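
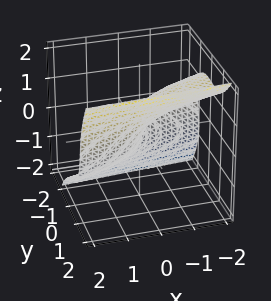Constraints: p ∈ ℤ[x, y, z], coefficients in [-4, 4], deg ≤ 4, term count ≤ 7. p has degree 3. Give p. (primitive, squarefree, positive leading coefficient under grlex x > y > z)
First, degree: a generic line meets the surface in up to 3 points, so deg p = 3.
Next, checking where it meets the axes: it meets the z-axis at z = 0 (among the integer gridlines); it crosses the x-axis at the gridline x = 0; it crosses the y-axis at the gridline y = 0.
Finally, assembling these constraints gives the stated polynomial.

3*y^3 + y*z^2 - 2*z^3 - 2*y*z - 2*x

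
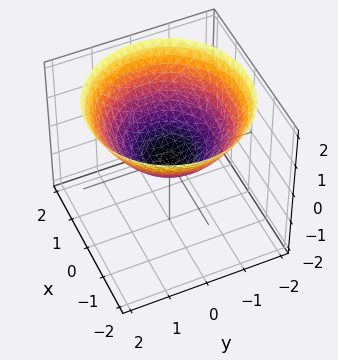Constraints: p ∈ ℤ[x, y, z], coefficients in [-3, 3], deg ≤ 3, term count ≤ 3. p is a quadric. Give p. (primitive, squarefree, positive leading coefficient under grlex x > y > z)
x^2 + y^2 - 2*z

(a) The degree is 2 — a single bowl opening along one axis; a quadric.
(b) Symmetries: the z-axis is an axis of rotation, so x and y enter only as x² + y².
(c) From the axis intercepts and sections: it crosses the z-axis at the gridline z = 0; a circular section at z = 1 has radius between 1 and 2; it crosses the y-axis at the gridline y = 0.
(d) Together with the visible shape, these determine p as stated.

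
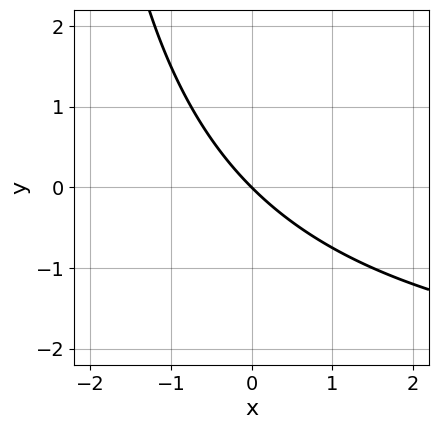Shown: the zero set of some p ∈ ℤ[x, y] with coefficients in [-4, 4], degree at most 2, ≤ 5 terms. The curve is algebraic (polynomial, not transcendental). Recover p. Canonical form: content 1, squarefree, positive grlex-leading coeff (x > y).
x*y + 3*x + 3*y

1. deg p = 2. The shape is more complex than any degree-1 curve.
2. Observable constraints: it crosses the y-axis at the gridline y = 0; it crosses the x-axis at the gridline x = 0.
3. Fitting integer coefficients to these (and the overall shape) gives p.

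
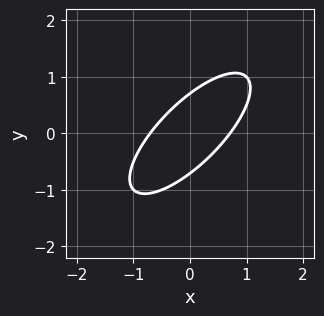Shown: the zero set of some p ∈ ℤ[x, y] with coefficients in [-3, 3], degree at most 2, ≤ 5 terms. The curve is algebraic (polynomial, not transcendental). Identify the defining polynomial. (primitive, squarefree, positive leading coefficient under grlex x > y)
2*x^2 - 3*x*y + 2*y^2 - 1

1. deg p = 2. No degree-1 curve has this shape.
2. The integer polynomial consistent with all of this is the stated p.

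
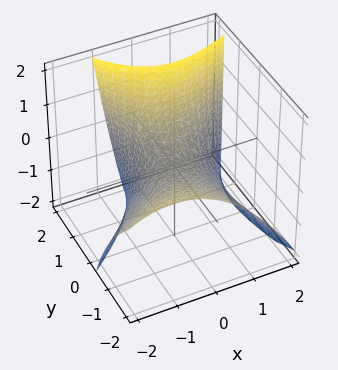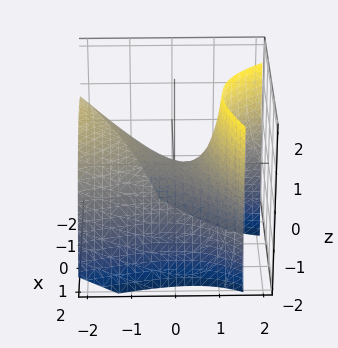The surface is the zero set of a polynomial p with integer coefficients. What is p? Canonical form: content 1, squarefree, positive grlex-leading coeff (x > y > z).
(a) Degree: no degree-1 surface has this shape, so deg p = 2.
(b) From the visible intercepts: one x-axis crossing is at x = 0; one y-axis crossing is at y = 0.
(c) Matching integer coefficients to the picture gives p.

2*x^2 - 2*x*y - y^2 - 2*y*z + 3*z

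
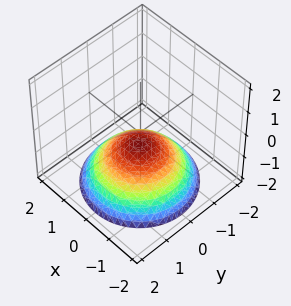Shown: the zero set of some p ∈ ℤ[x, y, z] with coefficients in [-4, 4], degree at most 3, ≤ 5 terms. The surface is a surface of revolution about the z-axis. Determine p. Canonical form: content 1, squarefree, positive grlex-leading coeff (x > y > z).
x^2 + y^2 + 2*z + 1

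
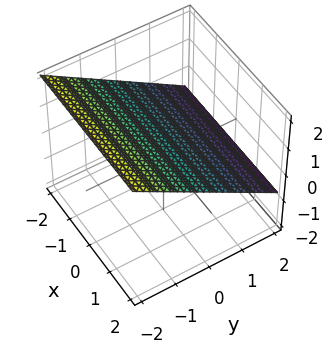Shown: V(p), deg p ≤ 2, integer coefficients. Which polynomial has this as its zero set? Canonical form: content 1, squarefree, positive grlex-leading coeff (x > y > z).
2*y + 3*z - 2

(a) The degree is 1 — the surface is flat (a plane).
(b) Observable constraints: it misses every integer gridline on the x-axis; it meets the y-axis at y = 1 (among the integer gridlines).
(c) Assembling these constraints gives the stated polynomial.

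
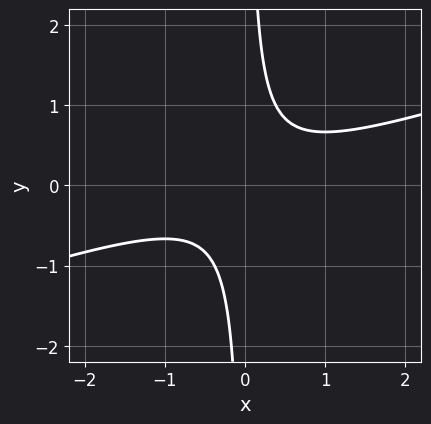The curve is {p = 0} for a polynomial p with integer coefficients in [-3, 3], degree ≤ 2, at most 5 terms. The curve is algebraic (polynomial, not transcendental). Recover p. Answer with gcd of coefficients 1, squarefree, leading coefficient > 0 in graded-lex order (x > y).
x^2 - 3*x*y + 1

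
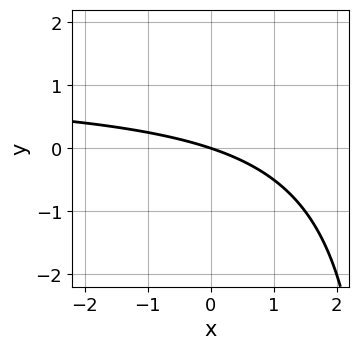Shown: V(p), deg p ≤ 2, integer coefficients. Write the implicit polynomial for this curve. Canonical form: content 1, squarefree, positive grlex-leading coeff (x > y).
x*y - x - 3*y

First, degree: a generic line meets the curve in up to 2 points, so deg p = 2.
Then, against the integer gridlines: it meets the y-axis at y = 0 (among the integer gridlines); it meets the x-axis at x = 0 (among the integer gridlines).
Finally, putting this together gives p.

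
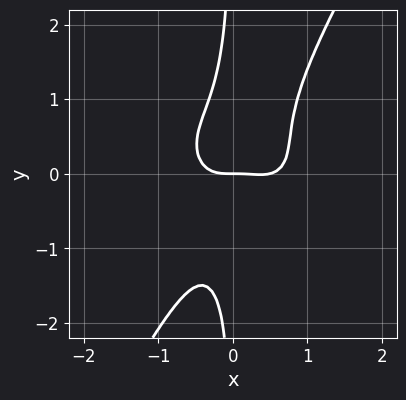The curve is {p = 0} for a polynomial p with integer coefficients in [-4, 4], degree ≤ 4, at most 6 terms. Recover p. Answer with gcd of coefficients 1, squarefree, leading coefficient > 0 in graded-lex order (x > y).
The degree is 4 — the shape is more complex than any degree-3 curve.
From the axis intercepts and sections: one x-axis crossing is at x = 0; one y-axis crossing is at y = 0.
Putting this together gives p.

2*x^4 + 3*x^2*y^2 - 2*x*y^3 - x^3 - y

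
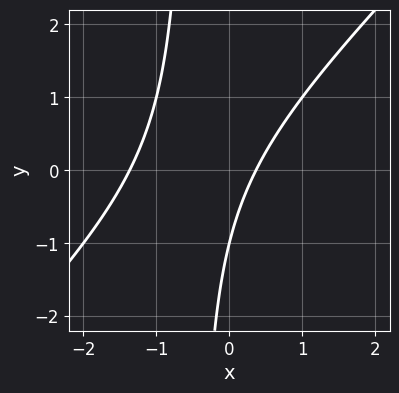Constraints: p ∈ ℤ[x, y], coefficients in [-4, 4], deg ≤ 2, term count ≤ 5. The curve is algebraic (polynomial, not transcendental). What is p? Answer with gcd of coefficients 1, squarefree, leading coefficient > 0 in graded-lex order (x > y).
2*x^2 - 2*x*y + 2*x - y - 1

(a) deg p = 2.
(b) From the visible intercepts: one y-axis crossing is at y = -1.
(c) Solving for integer coefficients yields p as stated.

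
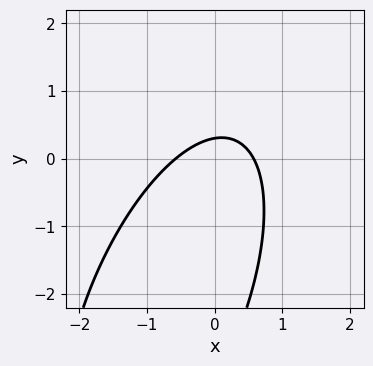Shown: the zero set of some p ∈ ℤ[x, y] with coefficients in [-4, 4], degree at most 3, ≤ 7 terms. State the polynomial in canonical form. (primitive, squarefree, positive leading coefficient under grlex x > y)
(a) The degree is 2 — a generic line meets the curve in up to 2 points.
(b) Matching integer coefficients to the picture gives p.

3*x^2 - 2*x*y + y^2 + 3*y - 1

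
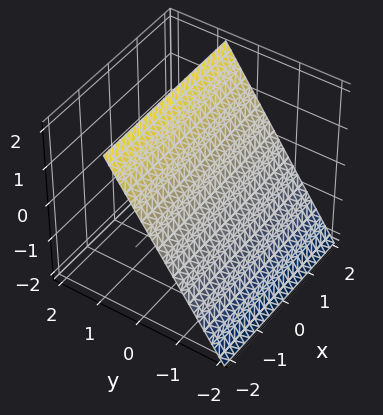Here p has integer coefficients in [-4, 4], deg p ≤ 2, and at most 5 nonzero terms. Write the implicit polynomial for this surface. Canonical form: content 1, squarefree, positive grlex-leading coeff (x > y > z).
3*y - 2*z + 2

1. The degree is 1 — every cross-section is a straight line — this is a plane.
2. Observable constraints: it misses every integer gridline on the x-axis; it crosses the z-axis at the gridline z = 1.
3. The integer polynomial consistent with all of this is the stated p.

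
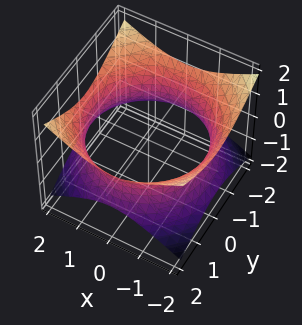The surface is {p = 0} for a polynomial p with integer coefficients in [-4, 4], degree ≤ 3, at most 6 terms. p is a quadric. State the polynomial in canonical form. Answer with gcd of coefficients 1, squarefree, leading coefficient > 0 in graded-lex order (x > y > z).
The degree is 2 — one connected sheet with a waist; a quadric.
Symmetries: it's symmetric under z → −z, forcing even powers of z; rotational symmetry about the z-axis ⇒ p depends on x, y only through x² + y².
Observable constraints: a circular section at z = 0 has radius between 1 and 2; it misses every integer gridline on the z-axis.
The integer polynomial consistent with all of this is the stated p.

x^2 + y^2 - 2*z^2 - 3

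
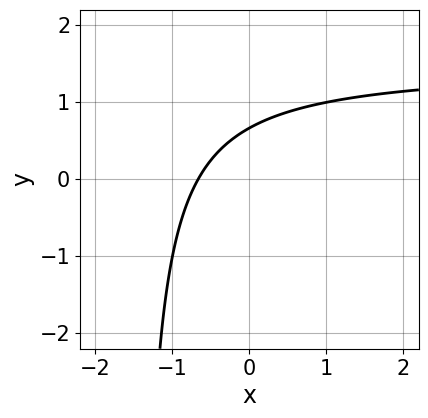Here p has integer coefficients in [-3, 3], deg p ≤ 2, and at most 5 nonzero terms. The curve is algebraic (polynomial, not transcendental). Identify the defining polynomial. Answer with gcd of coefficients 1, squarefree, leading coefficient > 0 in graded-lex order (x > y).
First, degree: the shape is more complex than any degree-1 curve, so deg p = 2.
Finally, putting this together gives p.

2*x*y - 3*x + 3*y - 2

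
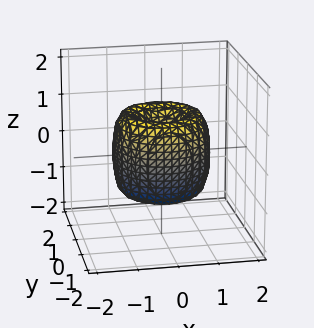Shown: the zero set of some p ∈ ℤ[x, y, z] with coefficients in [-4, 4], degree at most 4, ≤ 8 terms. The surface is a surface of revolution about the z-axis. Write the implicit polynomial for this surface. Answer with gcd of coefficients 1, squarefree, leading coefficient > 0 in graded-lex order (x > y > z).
1. The degree is 4 — a generic line meets the surface in up to 4 points.
2. Symmetries: rotational symmetry about the z-axis ⇒ p depends on x, y only through x² + y².
3. Checking where it meets the axes: it meets the y-axis at y = 0 (among the integer gridlines); a circular section at z = 1 has radius between 0 and 1; it crosses the x-axis at the gridline x = 0.
4. The integer polynomial consistent with all of this is the stated p.

2*x^4 + 4*x^2*y^2 + 2*y^4 - 3*x^2 - 3*y^2 + z^2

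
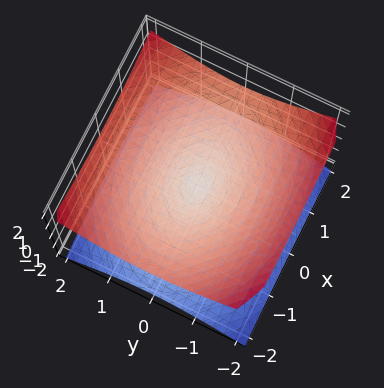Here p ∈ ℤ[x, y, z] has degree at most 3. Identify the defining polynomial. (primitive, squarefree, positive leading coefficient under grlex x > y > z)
x^2 + 2*y^2 - 3*z^2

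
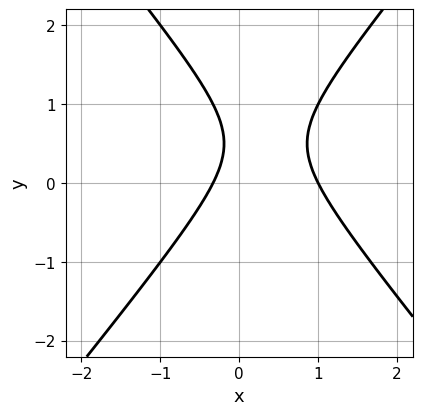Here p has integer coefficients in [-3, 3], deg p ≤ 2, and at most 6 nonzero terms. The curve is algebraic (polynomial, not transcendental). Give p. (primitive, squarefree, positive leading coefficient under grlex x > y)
3*x^2 - 2*y^2 - 2*x + 2*y - 1

(a) Degree: the shape is more complex than any degree-1 curve, so deg p = 2.
(b) From the axis intercepts and sections: it crosses the x-axis at the gridline x = 1; the curve avoids every integer y-axis point in the box.
(c) Solving for integer coefficients yields p as stated.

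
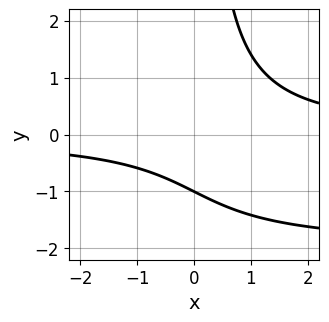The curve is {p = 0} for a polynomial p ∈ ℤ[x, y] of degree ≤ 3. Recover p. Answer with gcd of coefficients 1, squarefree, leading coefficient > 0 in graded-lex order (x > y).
First, the degree is 3 — a generic line meets the curve in up to 3 points.
Then, from the axis intercepts and sections: one y-axis crossing is at y = -1; the curve avoids every integer x-axis point in the box.
Finally, assembling these constraints gives the stated polynomial.

x*y^2 + 2*x*y - 2*y - 2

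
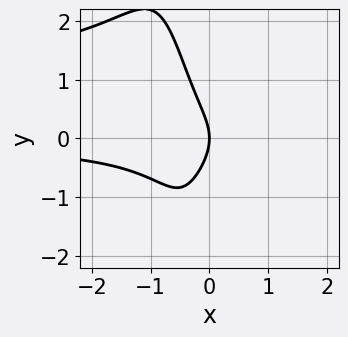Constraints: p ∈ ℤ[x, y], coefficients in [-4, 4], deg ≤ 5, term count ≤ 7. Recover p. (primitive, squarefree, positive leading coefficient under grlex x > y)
Degree: no degree-3 curve has this shape, so deg p = 4.
From the axis intercepts and sections: it meets the y-axis at y = 0 (among the integer gridlines); one x-axis crossing is at x = 0.
The integer polynomial consistent with all of this is the stated p.

3*x^2*y^2 - 3*x^2*y + 3*x*y^2 + 2*y^2 + 3*x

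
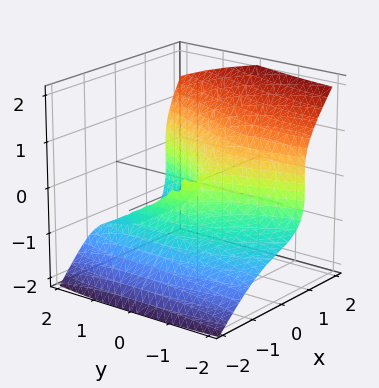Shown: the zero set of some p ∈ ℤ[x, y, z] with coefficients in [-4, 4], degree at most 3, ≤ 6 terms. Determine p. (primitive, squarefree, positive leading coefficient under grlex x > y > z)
First, degree: the shape is more complex than any degree-2 surface, so deg p = 3.
Next, checking where it meets the axes: it crosses the z-axis at the gridline z = 0; it crosses the x-axis at the gridline x = 0; it meets the y-axis at y = 0 (among the integer gridlines).
Finally, together with the visible shape, these determine p as stated.

3*x^3 - y*z^2 - 3*z^3 - 2*x*y - y^2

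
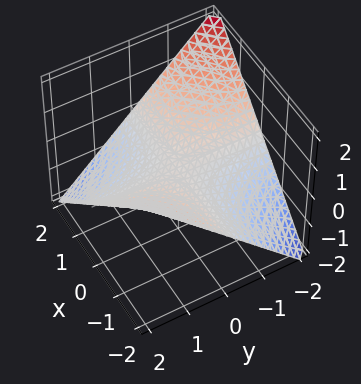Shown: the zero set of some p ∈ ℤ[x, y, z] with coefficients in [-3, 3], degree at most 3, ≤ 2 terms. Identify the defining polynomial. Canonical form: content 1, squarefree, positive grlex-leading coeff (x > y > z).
First, deg p = 2.
Then, from the axis intercepts and sections: it crosses the z-axis at the gridline z = 0; every point of the x-axis in the box is on the surface; the visible y-axis segment lies entirely on the surface.
Finally, fitting integer coefficients to these (and the overall shape) gives p.

x*y + 2*z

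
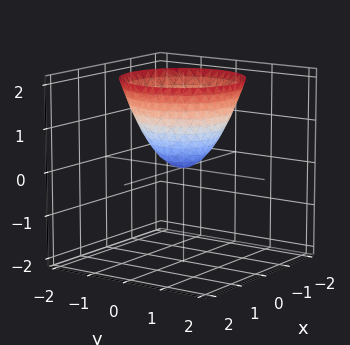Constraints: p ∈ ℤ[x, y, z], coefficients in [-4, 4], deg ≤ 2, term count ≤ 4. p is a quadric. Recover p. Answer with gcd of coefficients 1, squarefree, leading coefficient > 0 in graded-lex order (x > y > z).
Degree: a paraboloid; a quadric, so deg p = 2.
Symmetries: rotational symmetry about the z-axis ⇒ p depends on x, y only through x² + y².
Against the integer gridlines: it crosses the y-axis at the gridline y = 0; one x-axis crossing is at x = 0; it meets the z-axis at z = 0 (among the integer gridlines).
Assembling these constraints gives the stated polynomial.

x^2 + y^2 - z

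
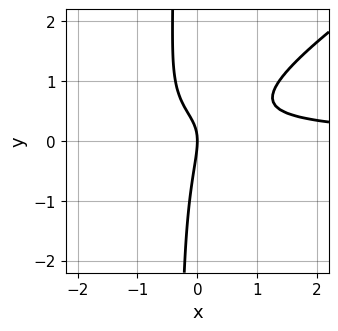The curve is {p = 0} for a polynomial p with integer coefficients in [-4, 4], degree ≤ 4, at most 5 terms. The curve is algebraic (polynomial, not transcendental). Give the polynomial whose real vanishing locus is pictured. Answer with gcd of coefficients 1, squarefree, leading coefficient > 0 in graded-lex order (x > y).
First, deg p = 3.
Then, observable constraints: one y-axis crossing is at y = 0; it crosses the x-axis at the gridline x = 0.
Finally, matching integer coefficients to the picture gives p.

2*x^2*y - 3*x*y^2 + 3*x*y - y^2 - 2*x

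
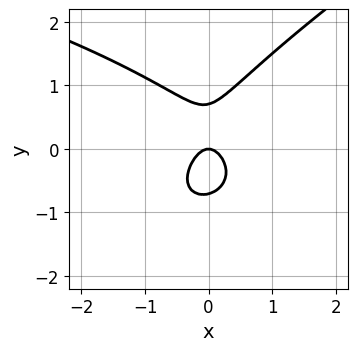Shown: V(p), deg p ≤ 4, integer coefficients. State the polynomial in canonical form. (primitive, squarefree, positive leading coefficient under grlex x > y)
x*y^2 - 2*y^3 + 3*x^2 + y

(a) The degree is 3 — a generic line meets the curve in up to 3 points.
(b) From the axis intercepts and sections: it crosses the y-axis at the gridline y = 0; it meets the x-axis at x = 0 (among the integer gridlines).
(c) Solving for integer coefficients yields p as stated.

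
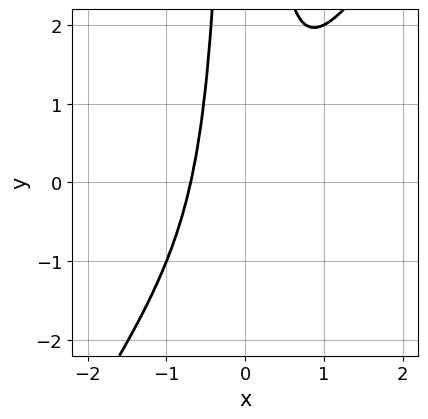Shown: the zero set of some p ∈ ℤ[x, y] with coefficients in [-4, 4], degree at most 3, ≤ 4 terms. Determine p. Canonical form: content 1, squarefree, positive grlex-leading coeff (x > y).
First, deg p = 3. The shape is more complex than any degree-2 curve.
Then, checking where it meets the axes: it misses every integer gridline on the y-axis.
Finally, assembling these constraints gives the stated polynomial.

3*x^3 - 2*x^2*y + 1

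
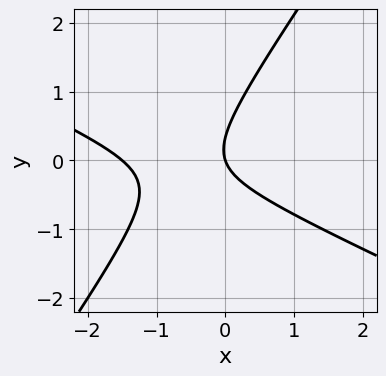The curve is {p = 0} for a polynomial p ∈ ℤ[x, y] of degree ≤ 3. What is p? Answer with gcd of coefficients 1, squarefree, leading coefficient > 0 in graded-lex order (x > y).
First, degree: a generic line meets the curve in up to 2 points, so deg p = 2.
Next, reading off the gridlines: it meets the y-axis at y = 0 (among the integer gridlines); one x-axis crossing is at x = 0.
Finally, together with the visible shape, these determine p as stated.

2*x^2 + 3*x*y - 3*y^2 + 3*x + y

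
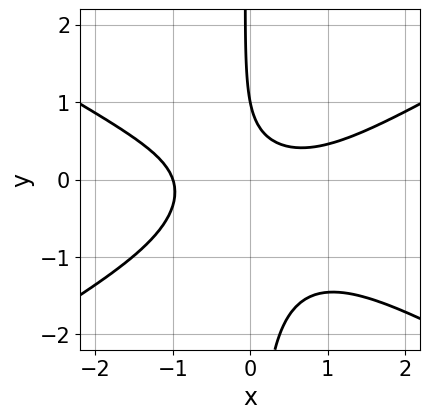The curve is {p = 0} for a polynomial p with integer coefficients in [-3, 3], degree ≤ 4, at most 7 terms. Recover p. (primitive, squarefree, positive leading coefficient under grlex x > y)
x^3 - 3*x*y^2 - 2*x*y - y + 1

First, the degree is 3 — no degree-2 curve has this shape.
Next, reading off the gridlines: one x-axis crossing is at x = -1; it crosses the y-axis at the gridline y = 1.
Finally, solving for integer coefficients yields p as stated.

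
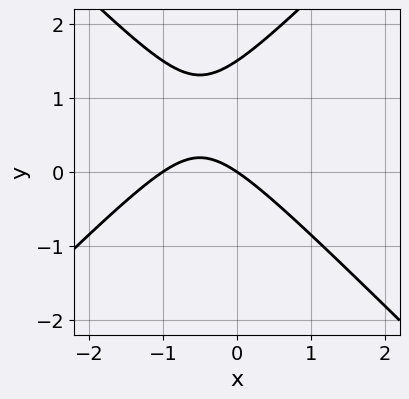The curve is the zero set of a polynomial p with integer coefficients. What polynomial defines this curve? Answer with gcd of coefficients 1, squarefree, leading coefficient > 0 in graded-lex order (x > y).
First, degree: no degree-1 curve has this shape, so deg p = 2.
Next, reading off the gridlines: the x-axis gridline crossings are at x ∈ {-1, 0}; it meets the y-axis at y = 0 (among the integer gridlines).
Finally, matching integer coefficients to the picture gives p.

2*x^2 - 2*y^2 + 2*x + 3*y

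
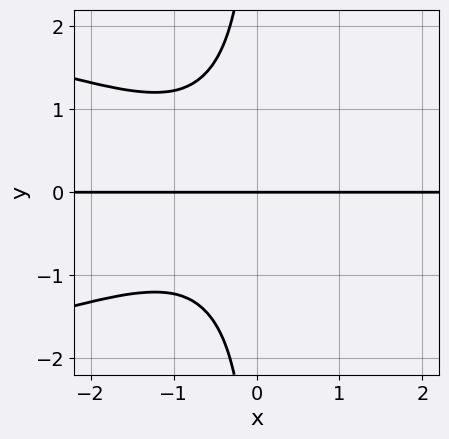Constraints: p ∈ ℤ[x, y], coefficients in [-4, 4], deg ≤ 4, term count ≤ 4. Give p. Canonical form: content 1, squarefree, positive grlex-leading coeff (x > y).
2*x*y^3 + 2*x^2*y + 2*x*y + 3*y

(a) Degree: the shape is more complex than any degree-3 curve, so deg p = 4.
(b) Observable constraints: one y-axis crossing is at y = 0; every point of the x-axis in the box is on the curve.
(c) The integer polynomial consistent with all of this is the stated p.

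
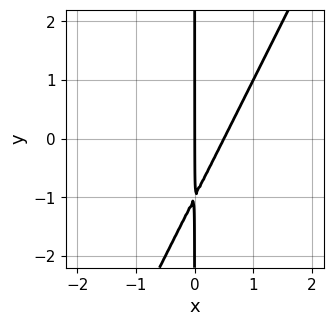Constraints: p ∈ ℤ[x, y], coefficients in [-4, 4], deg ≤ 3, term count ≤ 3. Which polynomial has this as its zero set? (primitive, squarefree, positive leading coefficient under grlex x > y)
First, deg p = 2. No degree-1 curve has this shape.
Then, from the axis intercepts and sections: one x-axis crossing is at x = 0; every point of the y-axis in the box is on the curve.
Finally, the integer polynomial consistent with all of this is the stated p.

2*x^2 - x*y - x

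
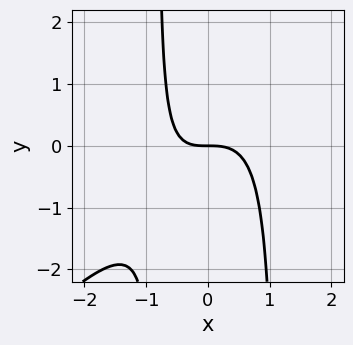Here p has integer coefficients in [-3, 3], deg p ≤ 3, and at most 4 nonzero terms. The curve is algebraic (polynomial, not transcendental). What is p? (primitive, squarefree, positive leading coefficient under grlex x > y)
(a) The degree is 3 — no degree-2 curve has this shape.
(b) Against the integer gridlines: one y-axis crossing is at y = 0; it meets the x-axis at x = 0 (among the integer gridlines).
(c) Assembling these constraints gives the stated polynomial.

3*x^3 - 3*x^2*y + x*y + 3*y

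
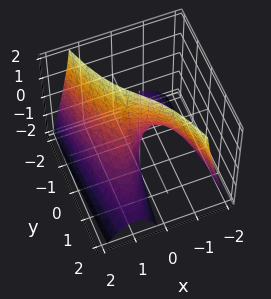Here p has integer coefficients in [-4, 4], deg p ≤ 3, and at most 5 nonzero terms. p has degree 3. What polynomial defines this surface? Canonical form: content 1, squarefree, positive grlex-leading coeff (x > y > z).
2*x^3 + 3*x*z + y*z - x + 3*y

(a) deg p = 3. No degree-2 surface has this shape.
(b) From the visible intercepts: one x-axis crossing is at x = 0; it meets the y-axis at y = 0 (among the integer gridlines).
(c) The integer polynomial consistent with all of this is the stated p. Check: (0, 0, -1) on the z-axis lies on the surface, and p(0, 0, -1) = 0. ✓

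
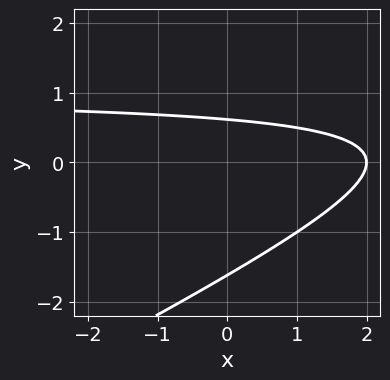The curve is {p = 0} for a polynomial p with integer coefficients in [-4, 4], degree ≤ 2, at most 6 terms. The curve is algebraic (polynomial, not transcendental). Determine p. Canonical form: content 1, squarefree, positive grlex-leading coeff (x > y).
x*y - 2*y^2 - x - 2*y + 2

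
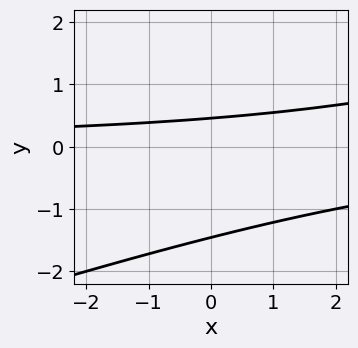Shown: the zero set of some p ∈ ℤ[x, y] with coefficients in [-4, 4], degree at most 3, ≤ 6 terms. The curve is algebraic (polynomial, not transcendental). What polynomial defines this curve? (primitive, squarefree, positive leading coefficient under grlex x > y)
(a) The degree is 2 — no degree-1 curve has this shape.
(b) From the visible intercepts: the curve avoids every integer x-axis point in the box.
(c) Solving for integer coefficients yields p as stated.

x*y - 3*y^2 - 3*y + 2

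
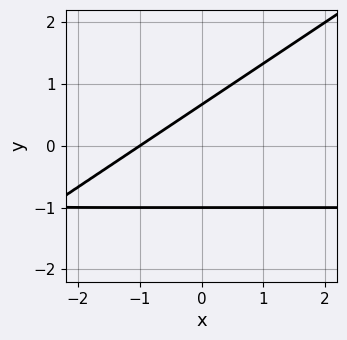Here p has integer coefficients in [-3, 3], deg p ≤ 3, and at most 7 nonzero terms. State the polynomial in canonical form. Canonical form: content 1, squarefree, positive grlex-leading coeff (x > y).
(a) The degree is 2 — the shape is more complex than any degree-1 curve.
(b) Reading off the gridlines: it crosses the y-axis at the gridline y = -1; it crosses the x-axis at the gridline x = -1.
(c) Fitting integer coefficients to these (and the overall shape) gives p.

2*x*y - 3*y^2 + 2*x - y + 2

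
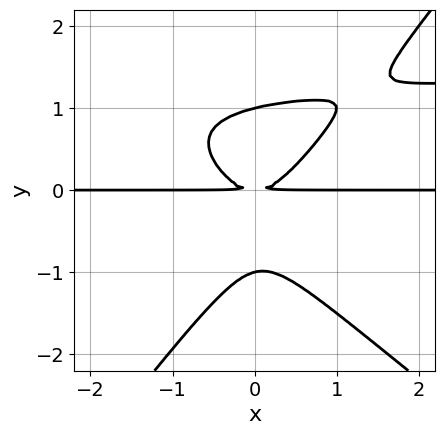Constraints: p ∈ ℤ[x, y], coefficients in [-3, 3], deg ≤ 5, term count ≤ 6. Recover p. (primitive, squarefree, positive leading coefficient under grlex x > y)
2*x^2*y^2 + x*y^3 - 2*y^4 - 3*x^2*y + 2*y^2

1. deg p = 4.
2. Against the integer gridlines: the visible x-axis segment lies entirely on the curve; the y-axis gridline crossings are at y ∈ {-1, 1}.
3. Putting this together gives p.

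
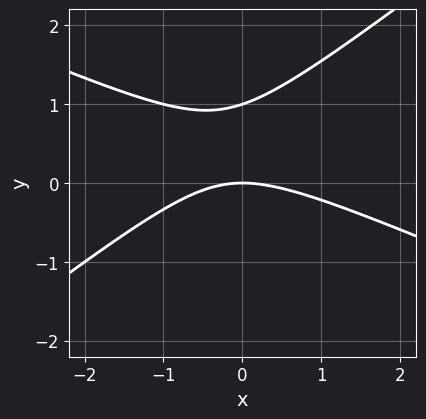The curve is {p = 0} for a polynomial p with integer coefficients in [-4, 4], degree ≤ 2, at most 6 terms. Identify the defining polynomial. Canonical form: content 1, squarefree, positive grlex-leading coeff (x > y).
x^2 + x*y - 3*y^2 + 3*y

1. Degree: the shape is more complex than any degree-1 curve, so deg p = 2.
2. Observable constraints: the y-axis gridline crossings are at y ∈ {0, 1}; one x-axis crossing is at x = 0.
3. The integer polynomial consistent with all of this is the stated p.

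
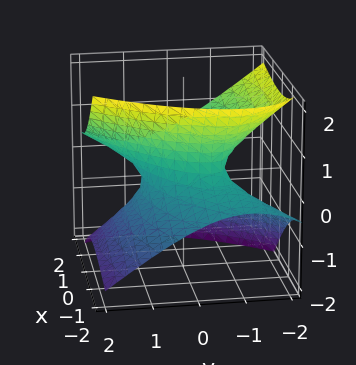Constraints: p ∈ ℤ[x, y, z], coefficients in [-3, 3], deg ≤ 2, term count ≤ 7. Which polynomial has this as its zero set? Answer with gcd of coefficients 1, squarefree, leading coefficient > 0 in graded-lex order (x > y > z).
x^2 - 2*x*y - 3*x*z + 2*y^2 - 3*z^2 - 1

1. Degree: a generic line meets the surface in up to 2 points, so deg p = 2.
2. Reading off the gridlines: among the integer gridlines, it crosses the x-axis at x ∈ {-1, 1}; the surface avoids every integer z-axis point in the box.
3. Assembling these constraints gives the stated polynomial.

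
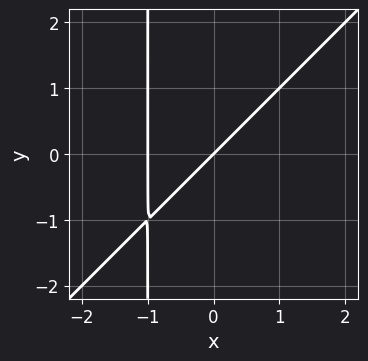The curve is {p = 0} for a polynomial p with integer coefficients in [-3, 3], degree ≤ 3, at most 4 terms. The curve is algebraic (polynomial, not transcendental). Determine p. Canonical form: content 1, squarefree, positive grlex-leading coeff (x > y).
x^2 - x*y + x - y

Degree: no degree-1 curve has this shape, so deg p = 2.
From the visible intercepts: it crosses the y-axis at the gridline y = 0; the x-axis gridline crossings are at x ∈ {-1, 0}.
These observations pin down the coefficients.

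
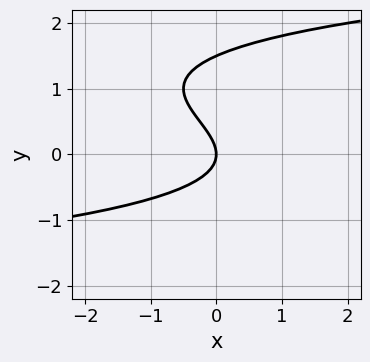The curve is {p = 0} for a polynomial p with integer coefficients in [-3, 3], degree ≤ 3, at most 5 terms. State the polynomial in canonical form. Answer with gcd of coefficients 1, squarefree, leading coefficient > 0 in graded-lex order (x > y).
1. deg p = 3. The shape is more complex than any degree-2 curve.
2. From the visible intercepts: it crosses the y-axis at the gridline y = 0; it crosses the x-axis at the gridline x = 0.
3. Putting this together gives p.

2*y^3 - 3*y^2 - 2*x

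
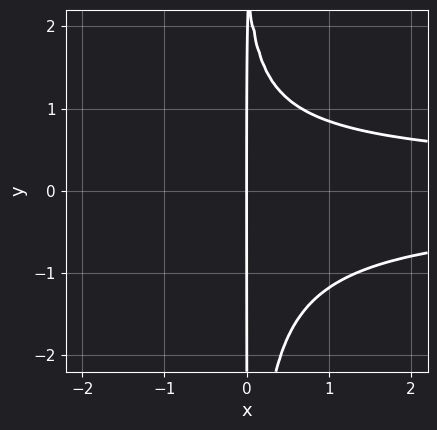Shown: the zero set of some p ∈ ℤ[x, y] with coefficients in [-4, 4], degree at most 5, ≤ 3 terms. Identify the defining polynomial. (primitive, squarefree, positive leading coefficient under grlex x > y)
3*x^2*y^2 + x*y - 3*x

deg p = 4. A generic line meets the curve in up to 4 points.
Reading off the gridlines: it crosses the x-axis at the gridline x = 0; the visible y-axis segment lies entirely on the curve.
Solving for integer coefficients yields p as stated.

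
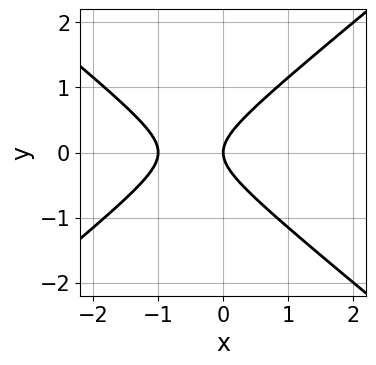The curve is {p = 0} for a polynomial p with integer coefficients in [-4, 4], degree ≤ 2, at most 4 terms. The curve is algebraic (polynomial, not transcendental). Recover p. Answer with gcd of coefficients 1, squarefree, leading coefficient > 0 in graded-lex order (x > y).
2*x^2 - 3*y^2 + 2*x

First, the degree is 2 — the shape is more complex than any degree-1 curve.
Next, symmetries: it's symmetric under y → −y, forcing even powers of y.
Next, observable constraints: among the integer gridlines, it crosses the x-axis at x ∈ {-1, 0}; it crosses the y-axis at the gridline y = 0.
Finally, these observations pin down the coefficients.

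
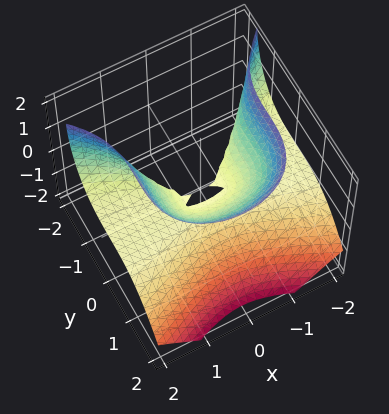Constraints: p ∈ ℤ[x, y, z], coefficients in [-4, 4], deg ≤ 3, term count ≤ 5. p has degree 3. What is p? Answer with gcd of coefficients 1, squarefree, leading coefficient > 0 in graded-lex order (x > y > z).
First, deg p = 3. No degree-2 surface has this shape.
Next, from the axis intercepts and sections: every point of the x-axis in the box is on the surface.
Finally, putting this together gives p.

3*x^2*z + 3*y^3 - y^2 - 3*z^2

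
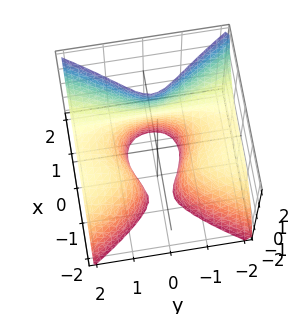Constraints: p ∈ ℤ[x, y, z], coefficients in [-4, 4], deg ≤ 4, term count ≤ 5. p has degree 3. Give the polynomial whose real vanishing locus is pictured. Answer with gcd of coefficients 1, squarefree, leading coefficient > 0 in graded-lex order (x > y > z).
3*x^3 - 3*y^2*z + x*z - x - 2

Degree: a generic line meets the surface in up to 3 points, so deg p = 3.
Against the integer gridlines: it meets the x-axis at x = 1 (among the integer gridlines); the surface avoids every integer z-axis point in the box; the surface avoids every integer y-axis point in the box.
These observations pin down the coefficients.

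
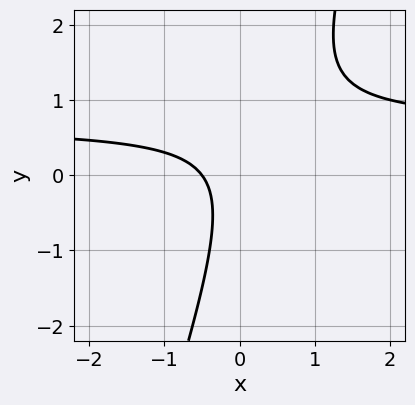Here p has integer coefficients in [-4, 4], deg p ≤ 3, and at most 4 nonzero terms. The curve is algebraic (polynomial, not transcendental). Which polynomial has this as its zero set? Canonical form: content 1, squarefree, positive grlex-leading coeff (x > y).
3*x*y - y^2 - 2*x - 1

1. deg p = 2.
2. Observable constraints: it misses every integer gridline on the y-axis.
3. Matching integer coefficients to the picture gives p.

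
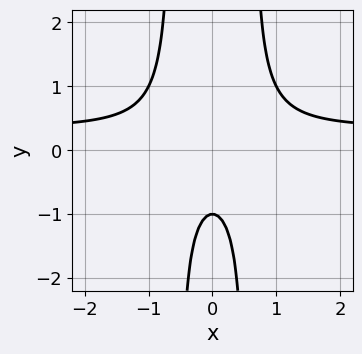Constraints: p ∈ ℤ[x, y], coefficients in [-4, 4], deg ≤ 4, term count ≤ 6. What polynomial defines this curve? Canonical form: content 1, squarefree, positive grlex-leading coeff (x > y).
3*x^2*y - x^2 - y - 1

First, the degree is 3 — the shape is more complex than any degree-2 curve.
Then, symmetries: the x ↦ −x reflection is a symmetry, so x appears only in even powers.
Next, checking where it meets the axes: it meets the y-axis at y = -1 (among the integer gridlines); no x-intercept at any integer in the box.
Finally, assembling these constraints gives the stated polynomial.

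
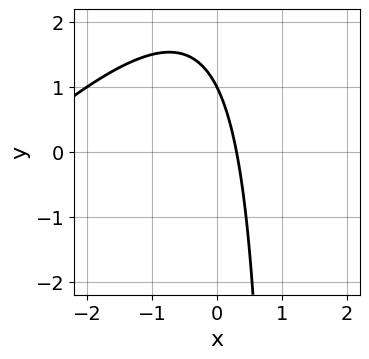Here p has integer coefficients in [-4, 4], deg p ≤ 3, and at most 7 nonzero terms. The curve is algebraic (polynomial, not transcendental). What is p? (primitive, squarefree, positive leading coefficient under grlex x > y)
1. The degree is 2 — a generic line meets the curve in up to 2 points.
2. Observable constraints: it meets the y-axis at y = 1 (among the integer gridlines).
3. Assembling these constraints gives the stated polynomial.

x^2 - x*y + 3*x + y - 1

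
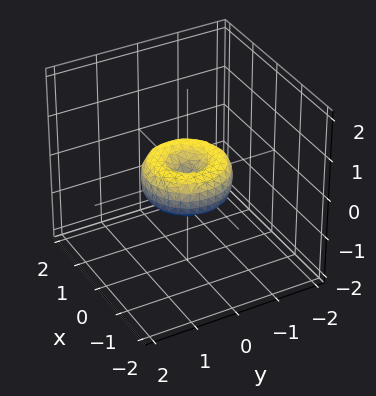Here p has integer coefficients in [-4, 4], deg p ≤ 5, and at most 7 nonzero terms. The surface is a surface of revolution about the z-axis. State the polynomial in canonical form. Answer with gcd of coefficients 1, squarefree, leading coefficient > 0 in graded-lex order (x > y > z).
The degree is 4 — a generic line meets the surface in up to 4 points.
Symmetry: every cross-section ⟂ z is a circle, so x, y appear only via x² + y².
Observable constraints: a circular section at z = 0 has radius exactly 1; the x-axis gridline crossings are at x ∈ {-1, 0, 1}; among the integer gridlines, it crosses the y-axis at y ∈ {-1, 0, 1}; it meets the z-axis at z = 0 (among the integer gridlines).
Matching integer coefficients to the picture gives p.

x^4 + 2*x^2*y^2 + y^4 - x^2 - y^2 + z^2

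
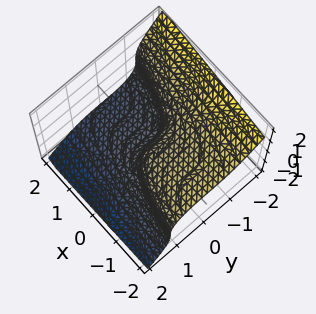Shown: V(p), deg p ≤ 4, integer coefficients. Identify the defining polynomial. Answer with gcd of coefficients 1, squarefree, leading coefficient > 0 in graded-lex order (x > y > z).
1. Degree: a generic line meets the surface in up to 3 points, so deg p = 3.
2. From the axis intercepts and sections: one y-axis crossing is at y = 0; it meets the z-axis at z = 0 (among the integer gridlines).
3. Solving for integer coefficients yields p as stated.

y^3 + z^3 + x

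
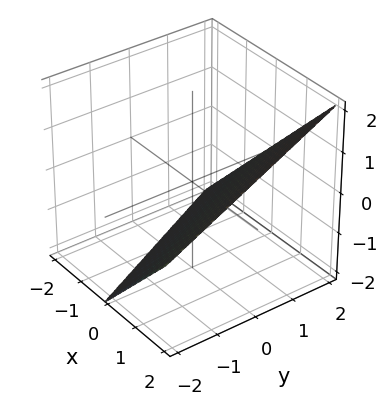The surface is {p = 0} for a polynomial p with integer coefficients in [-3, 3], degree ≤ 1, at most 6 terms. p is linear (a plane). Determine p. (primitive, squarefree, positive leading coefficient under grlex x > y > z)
(a) The degree is 1 — every cross-section is a straight line — this is a plane.
(b) From the axis intercepts and sections: it meets the x-axis at x = 1 (among the integer gridlines); it meets the z-axis at z = -1 (among the integer gridlines).
(c) The integer polynomial consistent with all of this is the stated p.

2*x + y - 2*z - 2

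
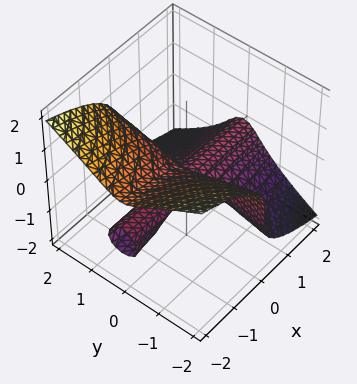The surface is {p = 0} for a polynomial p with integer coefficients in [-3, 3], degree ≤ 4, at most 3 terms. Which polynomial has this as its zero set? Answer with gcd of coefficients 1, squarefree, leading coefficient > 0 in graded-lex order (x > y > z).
2*x*y^2 + 3*z^3 + x*z

First, there are 2 components.
Next, deg p = 3.
Next, checking where it meets the axes: one z-axis crossing is at z = 0; every point of the x-axis in the box is on the surface.
Finally, putting this together gives p.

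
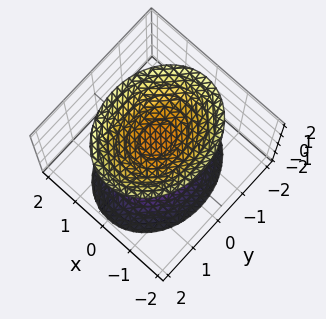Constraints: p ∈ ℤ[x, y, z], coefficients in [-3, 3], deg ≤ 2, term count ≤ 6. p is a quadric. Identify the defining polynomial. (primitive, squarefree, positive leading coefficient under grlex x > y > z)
3*x^2 + 2*y^2 - 2*z^2 + 2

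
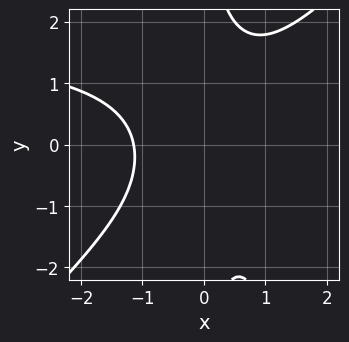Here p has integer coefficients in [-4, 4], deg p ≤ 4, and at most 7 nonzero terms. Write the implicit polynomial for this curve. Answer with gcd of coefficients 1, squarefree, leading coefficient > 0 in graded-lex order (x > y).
x^3*y - x^2*y^2 - 2*x^3 + 2*x*y^2 - 3

1. The degree is 4 — the shape is more complex than any degree-3 curve.
2. Observable constraints: it misses every integer gridline on the y-axis.
3. Putting this together gives p.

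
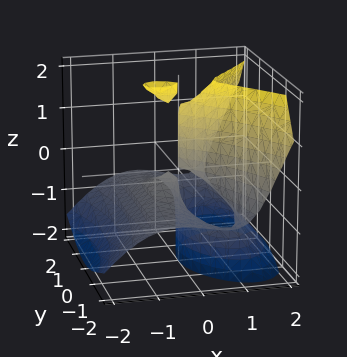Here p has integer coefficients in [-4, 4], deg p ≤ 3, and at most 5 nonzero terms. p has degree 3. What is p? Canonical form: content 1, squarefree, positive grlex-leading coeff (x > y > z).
3*x^3 - 2*x*z^2 - 3*y^2*z + 3*x*z - 2*y^2

First, the picture has 2 separate pieces.
Then, degree: the shape is more complex than any degree-2 surface, so deg p = 3.
Next, from the visible intercepts: every point of the z-axis in the box is on the surface; it meets the y-axis at y = 0 (among the integer gridlines).
Finally, matching integer coefficients to the picture gives p.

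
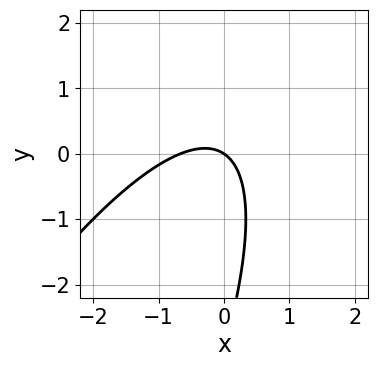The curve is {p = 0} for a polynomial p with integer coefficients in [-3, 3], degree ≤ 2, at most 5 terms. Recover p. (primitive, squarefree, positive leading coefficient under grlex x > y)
First, the degree is 2 — a generic line meets the curve in up to 2 points.
Next, observable constraints: one x-axis crossing is at x = 0; it crosses the y-axis at the gridline y = 0.
Finally, putting this together gives p.

3*x^2 - 3*x*y + y^2 + 2*x + 3*y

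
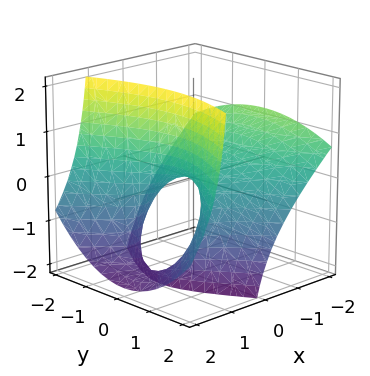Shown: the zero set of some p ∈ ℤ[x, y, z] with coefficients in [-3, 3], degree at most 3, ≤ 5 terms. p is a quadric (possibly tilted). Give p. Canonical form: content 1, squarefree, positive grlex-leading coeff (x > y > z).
The degree is 2 — a generic line meets the surface in up to 2 points.
Against the integer gridlines: it meets the z-axis at z = 0 (among the integer gridlines); it crosses the y-axis at the gridline y = 0; it crosses the x-axis at the gridline x = 0.
The integer polynomial consistent with all of this is the stated p.

2*x^2 + 3*x*z - y^2 - 2*z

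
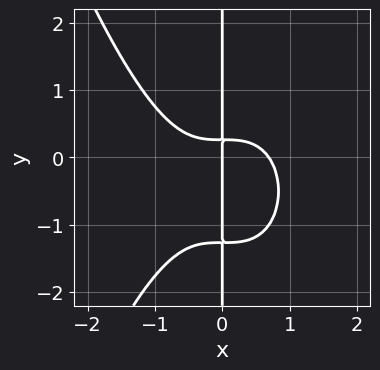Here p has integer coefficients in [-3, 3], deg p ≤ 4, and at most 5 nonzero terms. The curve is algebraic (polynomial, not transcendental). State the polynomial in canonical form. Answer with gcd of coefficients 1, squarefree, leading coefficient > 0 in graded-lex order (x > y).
First, degree: no degree-3 curve has this shape, so deg p = 4.
Next, from the visible intercepts: every point of the y-axis in the box is on the curve; it meets the x-axis at x = 0 (among the integer gridlines).
Finally, together with the visible shape, these determine p as stated.

3*x^4 + 3*x*y^2 + 3*x*y - x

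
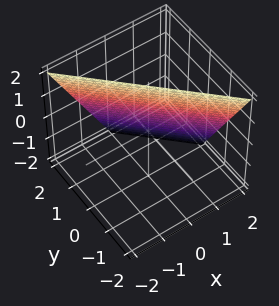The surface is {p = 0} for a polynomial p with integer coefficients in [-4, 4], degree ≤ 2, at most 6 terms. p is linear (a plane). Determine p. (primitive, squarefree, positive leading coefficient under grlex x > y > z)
2*x + 2*y + z - 2

(a) deg p = 1. The surface is flat (a plane).
(b) From the visible intercepts: one y-axis crossing is at y = 1; it crosses the x-axis at the gridline x = 1; one z-axis crossing is at z = 2.
(c) Matching integer coefficients to the picture gives p.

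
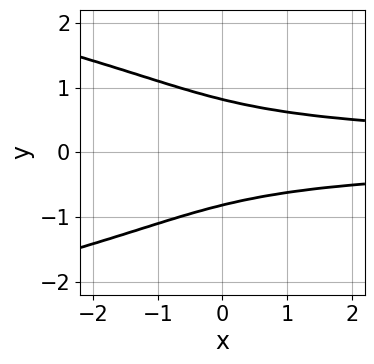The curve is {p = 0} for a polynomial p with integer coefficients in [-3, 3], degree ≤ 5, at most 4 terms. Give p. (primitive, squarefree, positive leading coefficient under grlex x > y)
First, degree: the shape is more complex than any degree-3 curve, so deg p = 4.
Next, symmetries: mirror symmetry y ↦ −y ⇒ only even powers of y.
Then, from the axis intercepts and sections: it misses every integer gridline on the x-axis.
Finally, matching integer coefficients to the picture gives p.

3*y^4 + 3*x*y^2 + y^2 - 2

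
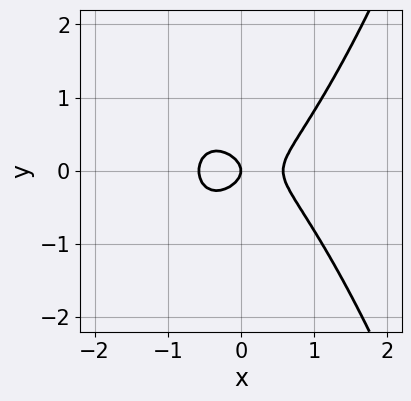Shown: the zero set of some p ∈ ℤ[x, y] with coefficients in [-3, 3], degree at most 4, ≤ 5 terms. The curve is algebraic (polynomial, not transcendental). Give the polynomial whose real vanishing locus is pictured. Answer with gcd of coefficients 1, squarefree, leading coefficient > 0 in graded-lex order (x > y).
(a) deg p = 3. The shape is more complex than any degree-2 curve.
(b) Symmetries: it's symmetric under y → −y, forcing even powers of y.
(c) Reading off the gridlines: one x-axis crossing is at x = 0; it meets the y-axis at y = 0 (among the integer gridlines).
(d) Fitting integer coefficients to these (and the overall shape) gives p.

3*x^3 - 3*y^2 - x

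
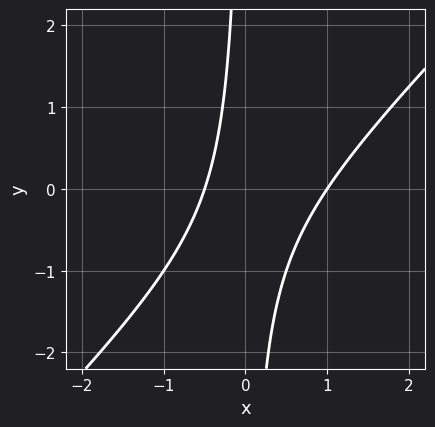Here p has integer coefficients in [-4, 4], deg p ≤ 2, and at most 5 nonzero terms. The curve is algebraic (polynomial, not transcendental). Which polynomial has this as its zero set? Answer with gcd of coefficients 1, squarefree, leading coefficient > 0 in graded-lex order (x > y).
(a) Degree: no degree-1 curve has this shape, so deg p = 2.
(b) From the visible intercepts: it misses every integer gridline on the y-axis; it meets the x-axis at x = 1 (among the integer gridlines).
(c) Fitting integer coefficients to these (and the overall shape) gives p.

2*x^2 - 2*x*y - x - 1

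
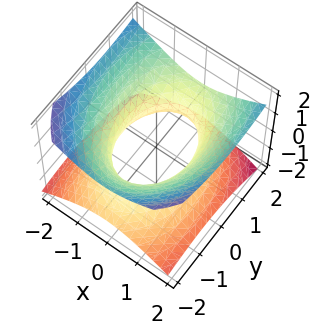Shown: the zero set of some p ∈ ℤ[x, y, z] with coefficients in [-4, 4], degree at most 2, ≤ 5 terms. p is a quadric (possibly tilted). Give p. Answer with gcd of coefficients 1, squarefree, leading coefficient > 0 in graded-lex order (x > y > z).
2*x^2 + y^2 - y*z - 3*z^2 - 2

(a) Degree: a generic line meets the surface in up to 2 points, so deg p = 2.
(b) Reading off the gridlines: the surface avoids every integer z-axis point in the box; among the integer gridlines, it crosses the x-axis at x ∈ {-1, 1}.
(c) These observations pin down the coefficients.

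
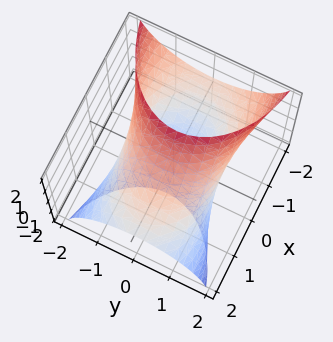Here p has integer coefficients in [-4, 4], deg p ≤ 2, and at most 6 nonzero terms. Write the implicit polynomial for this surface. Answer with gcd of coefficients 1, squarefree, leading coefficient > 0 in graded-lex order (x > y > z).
x^2 + 3*x*z + 2*y^2 + z^2 - 3

(a) The degree is 2 — a generic line meets the surface in up to 2 points.
(b) The integer polynomial consistent with all of this is the stated p.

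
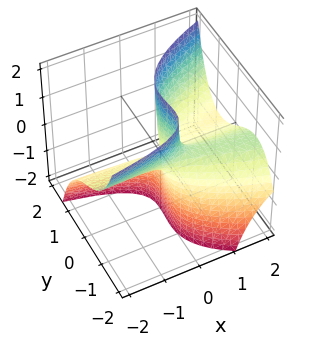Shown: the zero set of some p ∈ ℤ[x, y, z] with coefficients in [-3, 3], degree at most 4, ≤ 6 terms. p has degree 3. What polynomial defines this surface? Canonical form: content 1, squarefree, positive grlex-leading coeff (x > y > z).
(a) Degree: no degree-2 surface has this shape, so deg p = 3.
(b) Observable constraints: it crosses the y-axis at the gridline y = -1; every point of the x-axis in the box is on the surface.
(c) Fitting integer coefficients to these (and the overall shape) gives p.

2*y^3 - 2*x*y - 3*x*z + 2*y^2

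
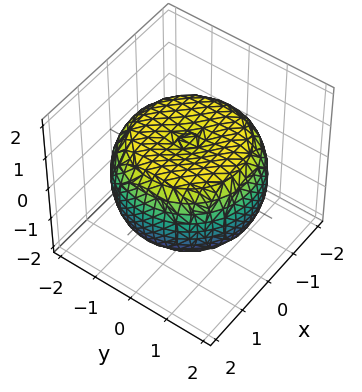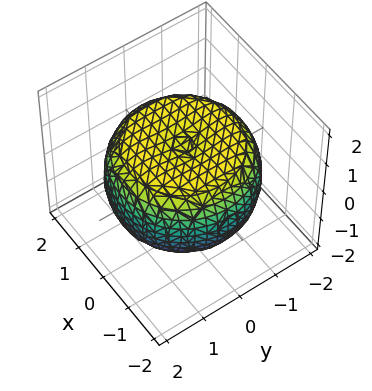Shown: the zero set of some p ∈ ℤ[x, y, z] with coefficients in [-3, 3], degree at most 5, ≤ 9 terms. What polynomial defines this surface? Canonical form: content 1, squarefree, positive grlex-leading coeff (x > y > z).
The degree is 4 — no degree-3 surface has this shape.
Symmetry: the z-axis is an axis of rotation, so x and y enter only as x² + y².
Against the integer gridlines: a circular section at z = 0 has radius between 1 and 2; among the integer gridlines, it crosses the z-axis at z ∈ {-1, 1}.
Matching integer coefficients to the picture gives p.

x^4 + 2*x^2*y^2 + y^4 - 2*x^2 - 2*y^2 + 3*z^2 - 3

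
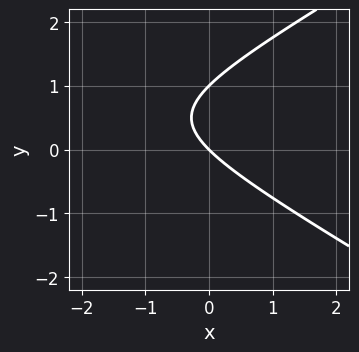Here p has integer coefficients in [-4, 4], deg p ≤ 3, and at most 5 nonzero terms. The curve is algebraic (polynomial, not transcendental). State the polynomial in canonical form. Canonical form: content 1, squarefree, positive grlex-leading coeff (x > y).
x^2 - 3*y^2 + 3*x + 3*y

(a) deg p = 2. The shape is more complex than any degree-1 curve.
(b) Against the integer gridlines: it meets the x-axis at x = 0 (among the integer gridlines); among the integer gridlines, it crosses the y-axis at y ∈ {0, 1}.
(c) These observations pin down the coefficients.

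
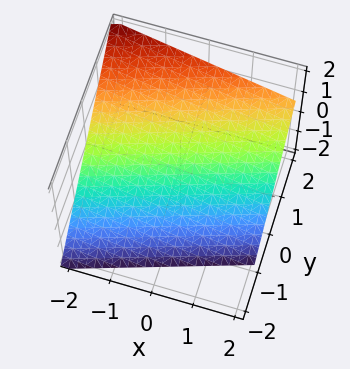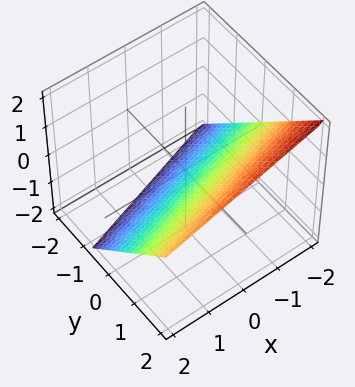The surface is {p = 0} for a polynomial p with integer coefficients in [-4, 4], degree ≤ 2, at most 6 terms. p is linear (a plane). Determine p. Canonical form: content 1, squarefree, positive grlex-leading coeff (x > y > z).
x - 3*y + 3*z + 2

1. deg p = 1. Every cross-section is a straight line — this is a plane.
2. Against the integer gridlines: one x-axis crossing is at x = -2.
3. The integer polynomial consistent with all of this is the stated p.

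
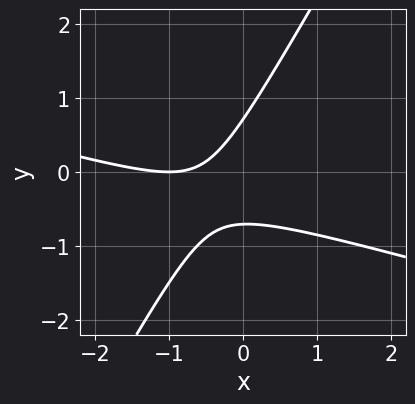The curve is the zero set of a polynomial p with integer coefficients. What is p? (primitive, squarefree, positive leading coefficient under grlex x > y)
1. Degree: the shape is more complex than any degree-1 curve, so deg p = 2.
2. From the visible intercepts: it crosses the x-axis at the gridline x = -1.
3. Assembling these constraints gives the stated polynomial.

x^2 + 3*x*y - 2*y^2 + 2*x + 1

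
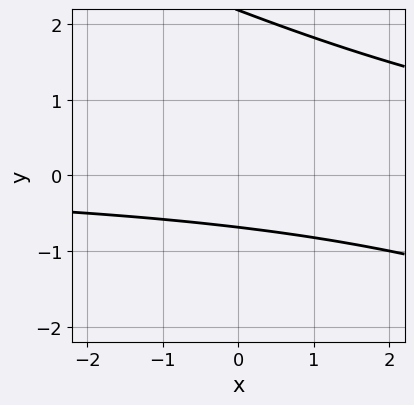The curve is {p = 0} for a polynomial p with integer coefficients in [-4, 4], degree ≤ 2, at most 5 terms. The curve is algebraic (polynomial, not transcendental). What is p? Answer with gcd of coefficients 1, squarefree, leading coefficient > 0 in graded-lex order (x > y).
x*y + 2*y^2 - 3*y - 3

1. The degree is 2 — the shape is more complex than any degree-1 curve.
2. Observable constraints: it misses every integer gridline on the x-axis.
3. Together with the visible shape, these determine p as stated.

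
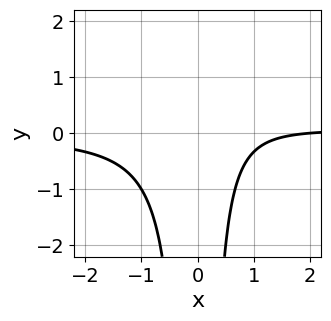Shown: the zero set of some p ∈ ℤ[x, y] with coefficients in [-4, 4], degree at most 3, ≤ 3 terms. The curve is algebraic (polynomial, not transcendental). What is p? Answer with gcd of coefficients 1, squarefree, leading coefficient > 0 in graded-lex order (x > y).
The degree is 3 — the shape is more complex than any degree-2 curve.
Observable constraints: it crosses the x-axis at the gridline x = 2; the curve avoids every integer y-axis point in the box.
These observations pin down the coefficients.

3*x^2*y - x + 2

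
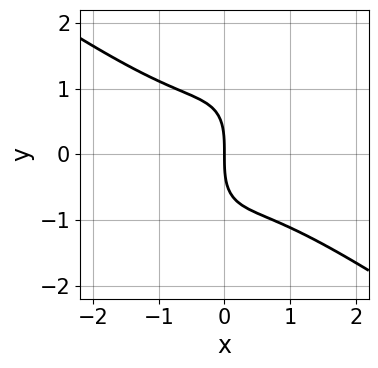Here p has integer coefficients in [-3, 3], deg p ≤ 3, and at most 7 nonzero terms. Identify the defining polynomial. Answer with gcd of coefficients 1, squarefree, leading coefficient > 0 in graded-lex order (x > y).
1. deg p = 3.
2. From the visible intercepts: one x-axis crossing is at x = 0; it crosses the y-axis at the gridline y = 0.
3. Solving for integer coefficients yields p as stated.

2*x^3 + x^2*y - 2*x*y^2 + y^3 + 3*x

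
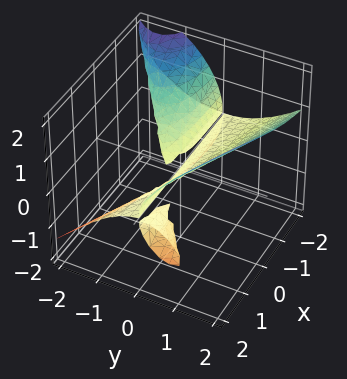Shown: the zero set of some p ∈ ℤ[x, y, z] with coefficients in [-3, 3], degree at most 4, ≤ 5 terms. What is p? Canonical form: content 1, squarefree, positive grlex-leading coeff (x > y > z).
First, I count 3 distinct pieces. They look like related sheets of one shape, so recover p as a whole.
Then, deg p = 3. A generic line meets the surface in up to 3 points.
Then, from the visible intercepts: it crosses the y-axis at the gridline y = 0; it meets the z-axis at z = 0 (among the integer gridlines).
Finally, fitting integer coefficients to these (and the overall shape) gives p. Check: (-1, 0, 0) on the x-axis lies on the surface, and p(-1, 0, 0) = 0. ✓

3*x*y*z + 2*y^3 - 2*z^3 - 2*y*z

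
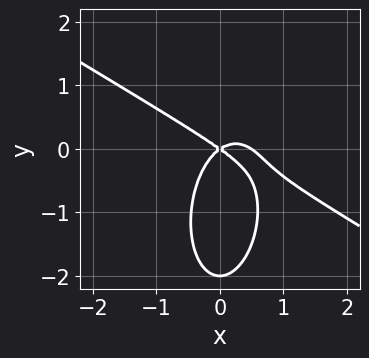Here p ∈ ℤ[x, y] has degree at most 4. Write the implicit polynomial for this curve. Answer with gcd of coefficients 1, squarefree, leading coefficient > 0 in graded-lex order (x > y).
1. deg p = 3. No degree-2 curve has this shape.
2. Against the integer gridlines: it meets the x-axis at x = 0 (among the integer gridlines); the y-axis gridline crossings are at y ∈ {-2, 0}.
3. Solving for integer coefficients yields p as stated.

2*x^3 + 3*x^2*y + y^3 - x^2 + 2*y^2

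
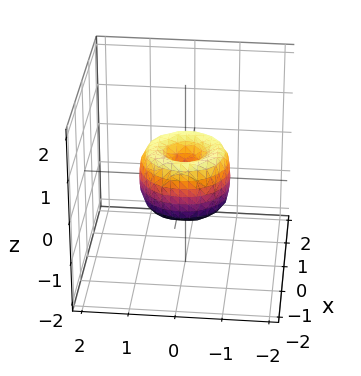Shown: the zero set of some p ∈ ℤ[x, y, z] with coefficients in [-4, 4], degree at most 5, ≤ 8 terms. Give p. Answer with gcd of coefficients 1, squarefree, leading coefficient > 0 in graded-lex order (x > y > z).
2*x^4 + 4*x^2*y^2 + 2*y^4 - 2*x^2 - 2*y^2 + z^2

1. deg p = 4. A generic line meets the surface in up to 4 points.
2. Symmetry: the z-axis is an axis of rotation, so x and y enter only as x² + y².
3. From the visible intercepts: it crosses the z-axis at the gridline z = 0; the y-axis gridline crossings are at y ∈ {-1, 0, 1}.
4. These observations pin down the coefficients. Check: (-1, 0, 0) on the x-axis lies on the surface, and p(-1, 0, 0) = 0. ✓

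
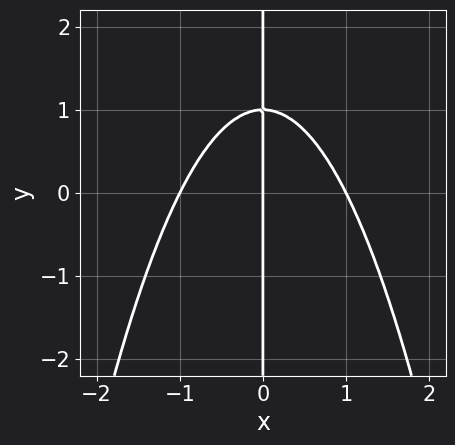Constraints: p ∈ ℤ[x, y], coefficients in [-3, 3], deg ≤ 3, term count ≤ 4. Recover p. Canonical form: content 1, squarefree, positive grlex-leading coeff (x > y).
x^3 + x*y - x

(a) The degree is 3 — no degree-2 curve has this shape.
(b) Reading off the gridlines: every point of the y-axis in the box is on the curve; among the integer gridlines, it crosses the x-axis at x ∈ {-1, 0, 1}.
(c) Putting this together gives p.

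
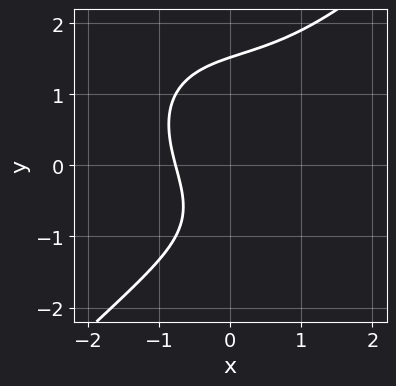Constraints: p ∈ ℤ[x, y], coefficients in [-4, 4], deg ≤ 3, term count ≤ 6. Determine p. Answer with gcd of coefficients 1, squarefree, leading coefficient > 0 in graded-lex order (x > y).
(a) Degree: no degree-2 curve has this shape, so deg p = 3.
(b) Solving for integer coefficients yields p as stated.

x^3 - y^3 + 2*x + y + 2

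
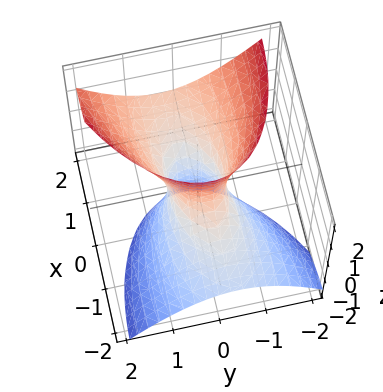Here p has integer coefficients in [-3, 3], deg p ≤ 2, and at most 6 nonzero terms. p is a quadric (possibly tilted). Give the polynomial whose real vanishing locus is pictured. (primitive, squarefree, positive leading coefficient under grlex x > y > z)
First, deg p = 2. No degree-1 surface has this shape.
Next, observable constraints: among the integer gridlines, it crosses the x-axis at x ∈ {-1, 1}; no z-intercept at any integer in the box.
Finally, together with the visible shape, these determine p as stated.

x^2 - x*y - 3*x*z + 3*y^2 - z^2 - 1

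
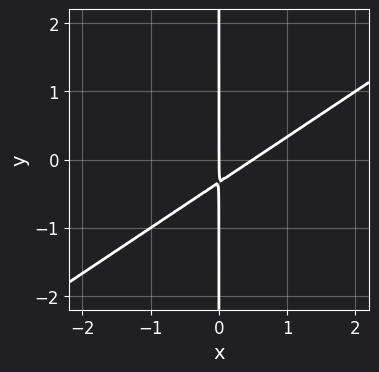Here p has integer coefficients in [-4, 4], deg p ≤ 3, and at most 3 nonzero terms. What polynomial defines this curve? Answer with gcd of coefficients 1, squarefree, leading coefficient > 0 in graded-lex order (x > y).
1. Degree: a generic line meets the curve in up to 2 points, so deg p = 2.
2. From the visible intercepts: every point of the y-axis in the box is on the curve; it crosses the x-axis at the gridline x = 0.
3. Putting this together gives p.

2*x^2 - 3*x*y - x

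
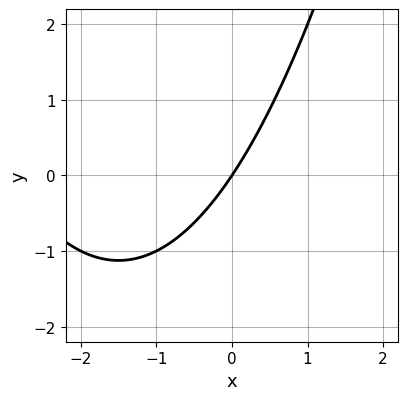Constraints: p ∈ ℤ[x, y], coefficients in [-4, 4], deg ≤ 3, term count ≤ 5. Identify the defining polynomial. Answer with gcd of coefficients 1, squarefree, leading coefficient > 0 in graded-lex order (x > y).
(a) Degree: a generic line meets the curve in up to 2 points, so deg p = 2.
(b) Observable constraints: it crosses the y-axis at the gridline y = 0; one x-axis crossing is at x = 0.
(c) Assembling these constraints gives the stated polynomial.

x^2 + 3*x - 2*y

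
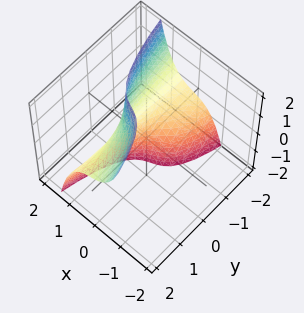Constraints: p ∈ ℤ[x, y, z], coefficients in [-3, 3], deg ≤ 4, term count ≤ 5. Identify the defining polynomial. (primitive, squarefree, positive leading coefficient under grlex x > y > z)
2*x^3 - x^2 + y*z + x - 1

(a) deg p = 3. No degree-2 surface has this shape.
(b) From the axis intercepts and sections: the surface avoids every integer y-axis point in the box; no z-intercept at any integer in the box.
(c) Together with the visible shape, these determine p as stated.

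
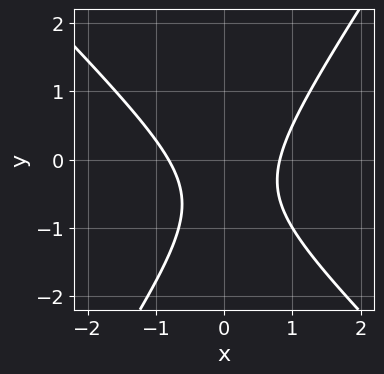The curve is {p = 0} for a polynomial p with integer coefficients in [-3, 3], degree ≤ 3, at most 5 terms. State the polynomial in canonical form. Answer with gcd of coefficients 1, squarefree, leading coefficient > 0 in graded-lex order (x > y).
3*x^2 + x*y - 2*y^2 - 2*y - 2

deg p = 2.
Against the integer gridlines: no y-intercept at any integer in the box.
Together with the visible shape, these determine p as stated.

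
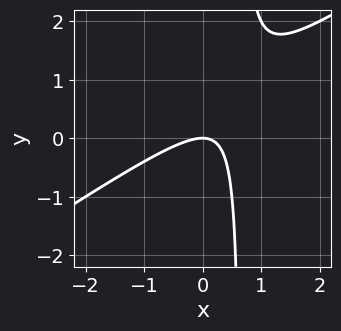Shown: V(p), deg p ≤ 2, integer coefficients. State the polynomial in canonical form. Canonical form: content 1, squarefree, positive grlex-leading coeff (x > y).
2*x^2 - 3*x*y + 2*y

First, deg p = 2.
Next, reading off the gridlines: it crosses the y-axis at the gridline y = 0; it meets the x-axis at x = 0 (among the integer gridlines).
Finally, together with the visible shape, these determine p as stated.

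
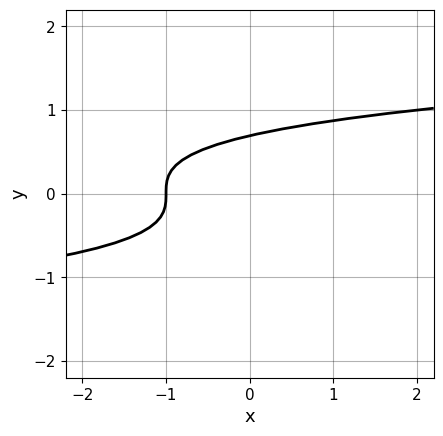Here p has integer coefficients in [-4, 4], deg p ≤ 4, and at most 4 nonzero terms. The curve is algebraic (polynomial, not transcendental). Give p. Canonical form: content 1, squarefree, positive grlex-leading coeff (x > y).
deg p = 3. No degree-2 curve has this shape.
Reading off the gridlines: it meets the x-axis at x = -1 (among the integer gridlines).
Solving for integer coefficients yields p as stated.

3*y^3 - x - 1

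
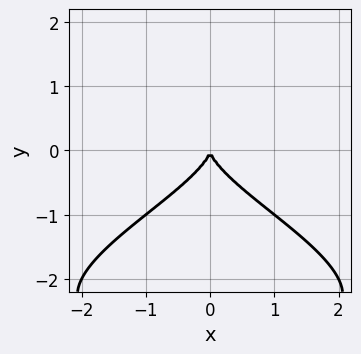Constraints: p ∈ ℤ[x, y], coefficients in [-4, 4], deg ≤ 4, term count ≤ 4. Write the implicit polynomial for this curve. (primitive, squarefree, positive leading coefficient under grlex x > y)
1. deg p = 4. No degree-3 curve has this shape.
2. Symmetries: mirror symmetry x ↦ −x ⇒ only even powers of x.
3. From the visible intercepts: it crosses the y-axis at the gridline y = 0; it crosses the x-axis at the gridline x = 0.
4. The integer polynomial consistent with all of this is the stated p.

y^4 + 3*y^3 + 2*x^2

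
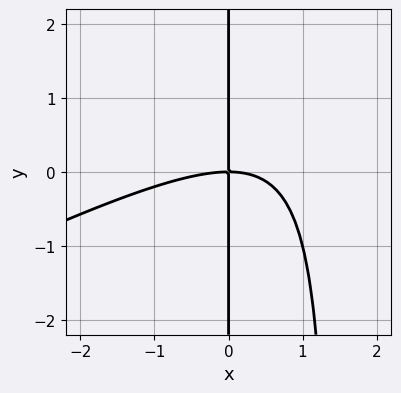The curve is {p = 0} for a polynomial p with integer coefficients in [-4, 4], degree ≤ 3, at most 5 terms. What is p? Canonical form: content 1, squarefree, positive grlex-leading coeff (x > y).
x^3 - 2*x^2*y + 3*x*y

1. The degree is 3 — a generic line meets the curve in up to 3 points.
2. Observable constraints: it meets the x-axis at x = 0 (among the integer gridlines); the visible y-axis segment lies entirely on the curve.
3. Solving for integer coefficients yields p as stated.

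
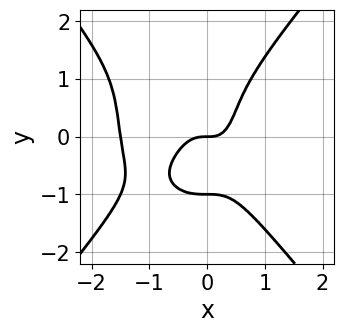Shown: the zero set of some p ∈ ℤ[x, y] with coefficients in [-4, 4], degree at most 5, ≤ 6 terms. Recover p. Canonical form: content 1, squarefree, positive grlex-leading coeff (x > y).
1. The degree is 4 — the shape is more complex than any degree-3 curve.
2. Checking where it meets the axes: one x-axis crossing is at x = 0; among the integer gridlines, it crosses the y-axis at y ∈ {-1, 0}.
3. The integer polynomial consistent with all of this is the stated p.

2*x^4 - y^4 + 3*x^3 - y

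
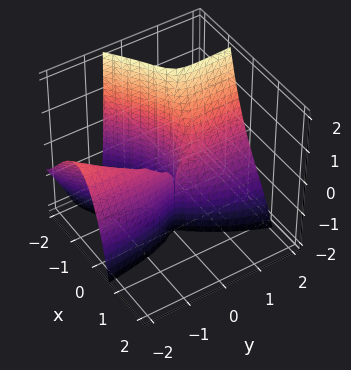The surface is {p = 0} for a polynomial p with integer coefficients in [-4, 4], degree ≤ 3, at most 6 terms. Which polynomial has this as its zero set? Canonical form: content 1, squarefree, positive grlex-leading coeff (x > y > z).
2*x^3 - 3*x^2*y + 2*x*y^2 + y^2*z + 3*x^2

First, the picture has 2 separate pieces. Treating them together as one polynomial.
Next, the degree is 3 — no degree-2 surface has this shape.
Then, observable constraints: every point of the y-axis in the box is on the surface; every point of the z-axis in the box is on the surface.
Finally, fitting integer coefficients to these (and the overall shape) gives p.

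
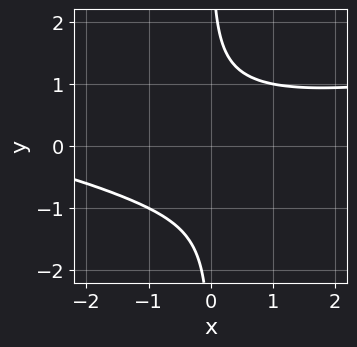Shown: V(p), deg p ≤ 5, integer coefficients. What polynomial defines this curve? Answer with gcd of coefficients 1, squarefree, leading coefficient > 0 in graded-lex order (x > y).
3*x*y^3 - x^2*y + x*y^2 - 3

The degree is 4 — no degree-3 curve has this shape.
Observable constraints: the curve avoids every integer x-axis point in the box; the curve avoids every integer y-axis point in the box.
These observations pin down the coefficients.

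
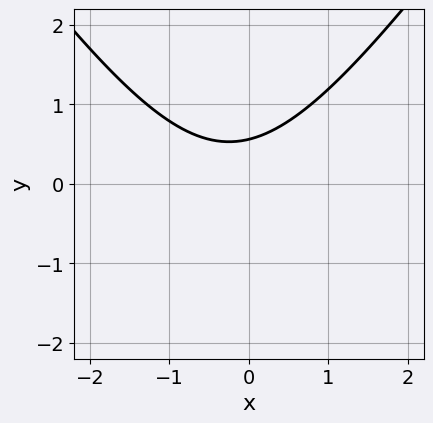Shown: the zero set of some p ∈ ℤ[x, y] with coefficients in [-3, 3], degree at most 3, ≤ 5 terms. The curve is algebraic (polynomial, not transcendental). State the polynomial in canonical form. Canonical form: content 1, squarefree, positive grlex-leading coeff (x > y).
2*x^2 - y^2 + x - 3*y + 2

First, the degree is 2 — a generic line meets the curve in up to 2 points.
Then, observable constraints: no x-intercept at any integer in the box.
Finally, solving for integer coefficients yields p as stated.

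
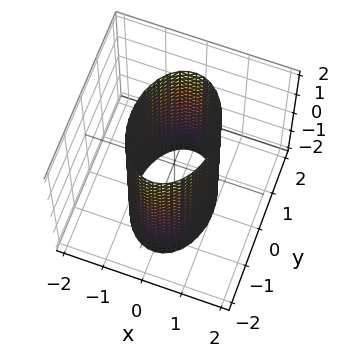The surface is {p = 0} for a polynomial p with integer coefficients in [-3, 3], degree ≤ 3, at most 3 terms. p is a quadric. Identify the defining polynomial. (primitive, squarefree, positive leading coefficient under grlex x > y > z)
2*x^2 + y^2 - 2

deg p = 2. Constant cross-section along one axis; a quadric.
Symmetries: it's symmetric under y → −y, forcing even powers of y; the x ↦ −x reflection is a symmetry, so x appears only in even powers; it's symmetric under z → −z, forcing even powers of z.
Observable constraints: the x-axis gridline crossings are at x ∈ {-1, 1}; it misses every integer gridline on the z-axis.
Assembling these constraints gives the stated polynomial.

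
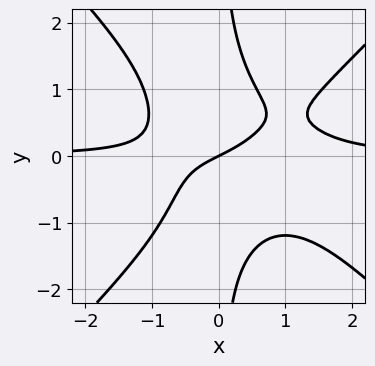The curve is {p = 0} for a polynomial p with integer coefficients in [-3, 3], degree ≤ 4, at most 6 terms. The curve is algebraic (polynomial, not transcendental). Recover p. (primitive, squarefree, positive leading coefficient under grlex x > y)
2*x^3*y - 2*x*y^3 - 2*x^2*y - x + 2*y

(a) The degree is 4 — a generic line meets the curve in up to 4 points.
(b) Observable constraints: it crosses the y-axis at the gridline y = 0; it meets the x-axis at x = 0 (among the integer gridlines).
(c) Putting this together gives p.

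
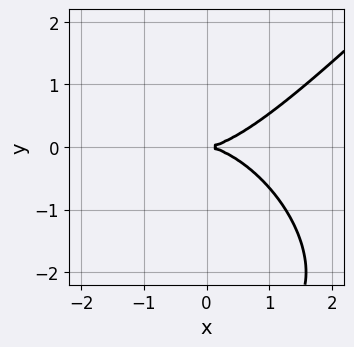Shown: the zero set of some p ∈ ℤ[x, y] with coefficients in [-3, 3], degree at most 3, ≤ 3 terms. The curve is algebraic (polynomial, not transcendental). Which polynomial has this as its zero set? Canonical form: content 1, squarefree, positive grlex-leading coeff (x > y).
x^3 - y^3 - 3*y^2

First, the degree is 3 — the shape is more complex than any degree-2 curve.
Next, checking where it meets the axes: it crosses the y-axis at the gridline y = 0; it crosses the x-axis at the gridline x = 0.
Finally, putting this together gives p.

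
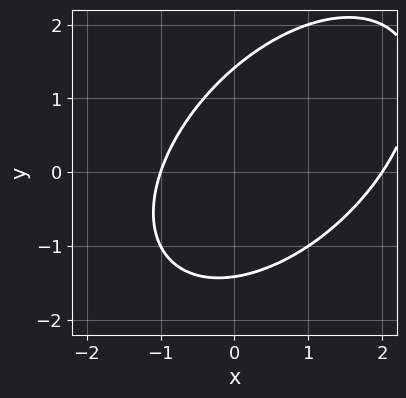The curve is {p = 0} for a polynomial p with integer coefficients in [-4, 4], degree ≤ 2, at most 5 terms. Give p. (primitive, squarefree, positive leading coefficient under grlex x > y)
x^2 - x*y + y^2 - x - 2

(a) Degree: no degree-1 curve has this shape, so deg p = 2.
(b) Reading off the gridlines: the x-axis gridline crossings are at x ∈ {-1, 2}.
(c) These observations pin down the coefficients.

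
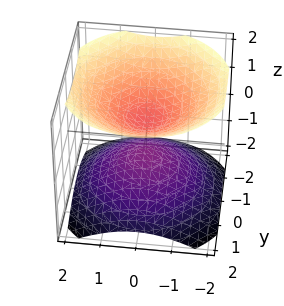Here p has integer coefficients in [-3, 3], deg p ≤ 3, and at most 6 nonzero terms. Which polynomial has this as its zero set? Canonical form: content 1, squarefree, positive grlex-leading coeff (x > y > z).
2*x^2 + 2*y^2 - 3*z^2 + 1

The picture has 2 separate pieces.
deg p = 2.
By symmetry, the surface is invariant under rotation about z: p = q(x² + y², z); mirror symmetry z ↦ −z ⇒ only even powers of z.
Checking where it meets the axes: the surface avoids every integer y-axis point in the box; a circular section at z = -1 has radius exactly 1; the surface avoids every integer x-axis point in the box.
Matching integer coefficients to the picture gives p.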